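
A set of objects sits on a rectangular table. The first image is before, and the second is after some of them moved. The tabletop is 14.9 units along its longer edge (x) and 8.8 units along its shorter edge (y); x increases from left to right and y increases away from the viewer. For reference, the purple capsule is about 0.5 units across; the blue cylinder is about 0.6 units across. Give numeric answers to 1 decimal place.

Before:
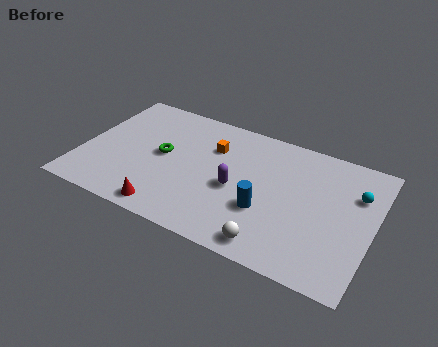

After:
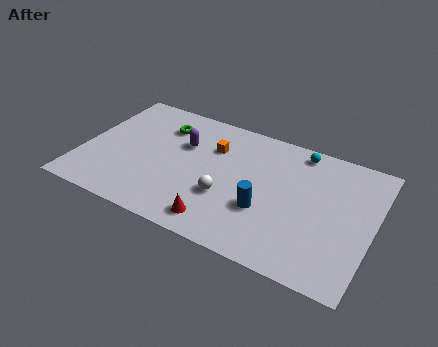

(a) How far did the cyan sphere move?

3.5

The cyan sphere moved from about (13.9, 6.1) to (10.8, 7.8), a distance of √(3.1² + 1.7²) ≈ 3.5.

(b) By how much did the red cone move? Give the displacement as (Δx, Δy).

(2.6, 0.3)

From the two frames, the red cone sits at roughly (4.9, 1.0) before and (7.5, 1.3) after.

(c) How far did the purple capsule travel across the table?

3.6

The purple capsule was near (8.0, 3.9) before and (5.0, 5.8) after, so it travelled √(3.0² + 1.9²) ≈ 3.6 units.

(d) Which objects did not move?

the blue cylinder and the orange cube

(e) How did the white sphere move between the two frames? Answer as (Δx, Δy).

(-2.6, 2.0)

From the two frames, the white sphere sits at roughly (10.2, 1.1) before and (7.6, 3.1) after.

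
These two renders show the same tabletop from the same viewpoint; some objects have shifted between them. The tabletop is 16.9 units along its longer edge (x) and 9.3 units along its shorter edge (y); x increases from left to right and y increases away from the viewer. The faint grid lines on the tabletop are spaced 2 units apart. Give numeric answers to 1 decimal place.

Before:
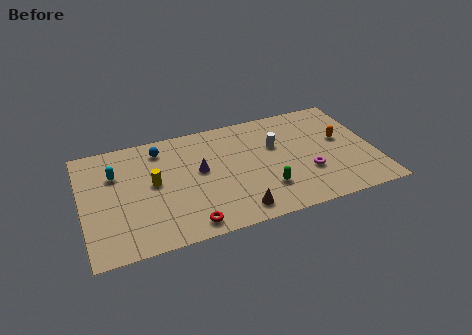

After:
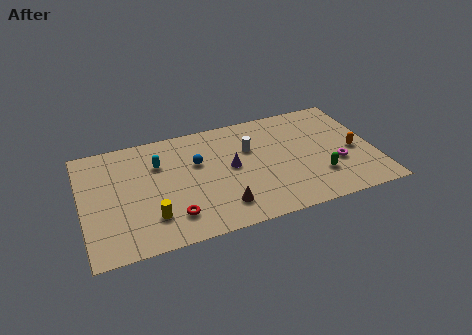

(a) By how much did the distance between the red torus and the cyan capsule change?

-2.0

Before: roughly 6.5 units apart; after: 4.5. That's 2.0 units closer together.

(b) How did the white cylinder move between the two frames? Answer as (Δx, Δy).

(-1.5, 0.2)

The white cylinder was at about (11.3, 5.9) and moved to about (9.8, 6.1).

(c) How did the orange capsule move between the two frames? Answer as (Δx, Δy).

(0.6, -1.2)

The orange capsule started near (15.1, 5.3) and ended near (15.7, 4.1).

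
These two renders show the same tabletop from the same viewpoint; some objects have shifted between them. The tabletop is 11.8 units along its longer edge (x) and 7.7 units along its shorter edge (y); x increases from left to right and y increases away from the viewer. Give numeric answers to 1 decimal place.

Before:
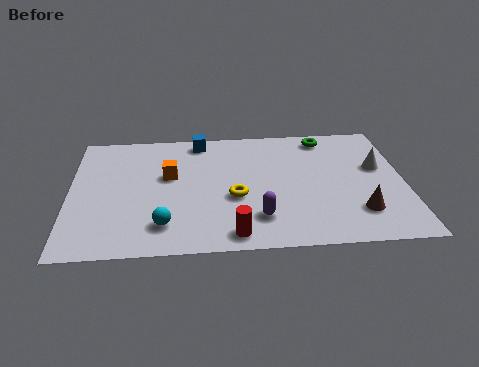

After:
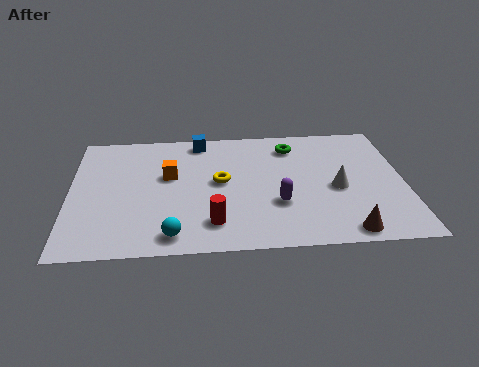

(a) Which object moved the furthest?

the white cone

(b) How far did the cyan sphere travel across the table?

0.7

The cyan sphere moved from about (3.3, 1.6) to (3.6, 1.0), a distance of √(0.3² + 0.6²) ≈ 0.7.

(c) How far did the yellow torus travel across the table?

1.1

The yellow torus was near (5.8, 3.1) before and (5.3, 4.1) after, so it travelled √(0.5² + 1.0²) ≈ 1.1 units.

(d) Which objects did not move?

the orange cube and the blue cube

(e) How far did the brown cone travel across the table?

1.2

The brown cone moved from about (10.1, 1.9) to (9.6, 0.8), a distance of √(0.5² + 1.1²) ≈ 1.2.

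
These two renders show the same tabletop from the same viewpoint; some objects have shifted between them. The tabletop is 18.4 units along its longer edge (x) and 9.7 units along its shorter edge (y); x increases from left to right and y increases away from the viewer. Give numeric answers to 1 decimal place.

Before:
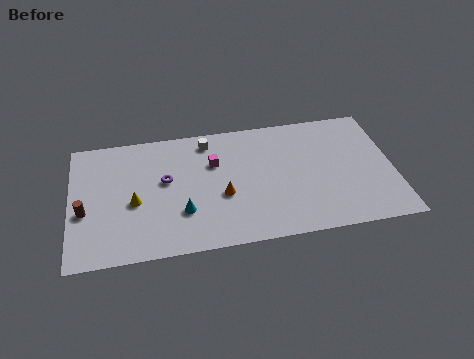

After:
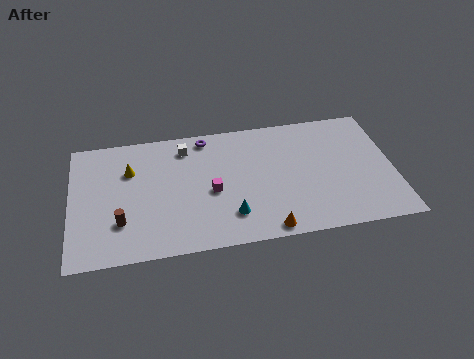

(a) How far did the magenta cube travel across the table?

2.2

From (8.2, 6.5) to (8.0, 4.3), the magenta cube covered √(0.2² + 2.2²) ≈ 2.2 units.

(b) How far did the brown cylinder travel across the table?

2.3

The brown cylinder was near (0.8, 3.9) before and (2.8, 2.8) after, so it travelled √(2.0² + 1.1²) ≈ 2.3 units.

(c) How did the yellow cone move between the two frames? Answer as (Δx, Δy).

(-0.2, 2.5)

The yellow cone started near (3.6, 4.2) and ended near (3.4, 6.7).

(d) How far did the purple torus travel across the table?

3.8

From (5.4, 5.6) to (7.8, 8.6), the purple torus covered √(2.4² + 3.0²) ≈ 3.8 units.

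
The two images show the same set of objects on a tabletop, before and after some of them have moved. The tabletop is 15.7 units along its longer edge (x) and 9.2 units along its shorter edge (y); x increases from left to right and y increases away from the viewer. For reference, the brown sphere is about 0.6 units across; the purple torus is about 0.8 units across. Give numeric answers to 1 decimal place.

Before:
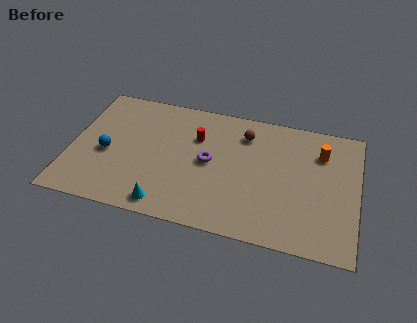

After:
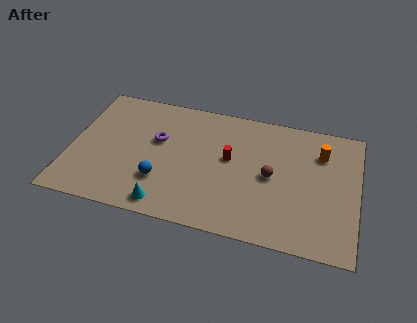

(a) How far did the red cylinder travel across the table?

2.2

From (6.8, 6.3) to (8.7, 5.2), the red cylinder covered √(1.9² + 1.1²) ≈ 2.2 units.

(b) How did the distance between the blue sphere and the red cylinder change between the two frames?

-0.9

The distance was about 5.3 in the first image and 4.4 in the second, so they moved 0.9 units closer together.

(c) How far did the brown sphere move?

3.1

The brown sphere was near (9.4, 7.2) before and (11.0, 4.5) after, so it travelled √(1.6² + 2.7²) ≈ 3.1 units.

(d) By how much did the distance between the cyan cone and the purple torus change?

+0.4

Before: roughly 4.2 units apart; after: 4.6. That's 0.4 units further apart.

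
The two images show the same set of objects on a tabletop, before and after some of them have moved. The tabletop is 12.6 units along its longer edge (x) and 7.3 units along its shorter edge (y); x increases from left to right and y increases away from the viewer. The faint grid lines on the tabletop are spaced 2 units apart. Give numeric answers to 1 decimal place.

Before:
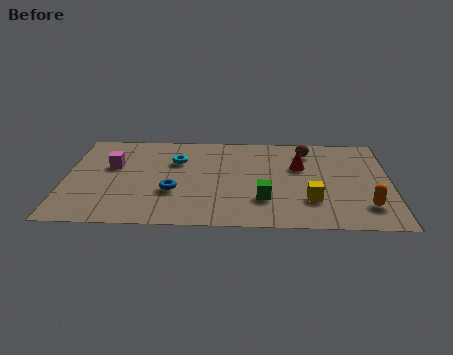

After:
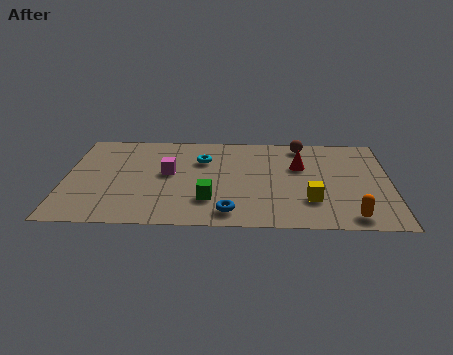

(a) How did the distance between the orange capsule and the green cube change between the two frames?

+1.6

Before: roughly 3.9 units apart; after: 5.5. That's 1.6 units further apart.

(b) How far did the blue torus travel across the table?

2.7

The blue torus moved from about (4.2, 2.6) to (6.4, 1.1), a distance of √(2.2² + 1.5²) ≈ 2.7.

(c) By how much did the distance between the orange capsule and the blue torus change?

-2.9

The distance was about 7.5 in the first image and 4.6 in the second, so they moved 2.9 units closer together.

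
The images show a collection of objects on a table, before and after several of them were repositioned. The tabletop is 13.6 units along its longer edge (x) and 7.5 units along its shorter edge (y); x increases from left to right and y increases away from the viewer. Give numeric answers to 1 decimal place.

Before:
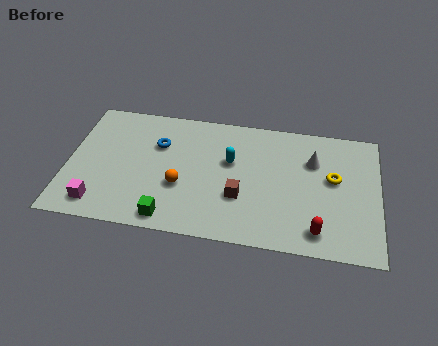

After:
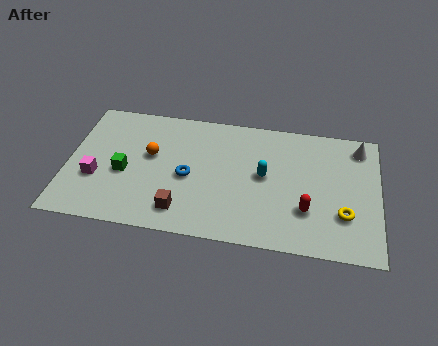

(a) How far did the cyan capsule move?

1.6

The cyan capsule moved from about (7.1, 4.6) to (8.6, 4.0), a distance of √(1.5² + 0.6²) ≈ 1.6.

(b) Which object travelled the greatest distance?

the green cube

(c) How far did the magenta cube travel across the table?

1.5

The magenta cube moved from about (1.5, 1.2) to (1.3, 2.7), a distance of √(0.2² + 1.5²) ≈ 1.5.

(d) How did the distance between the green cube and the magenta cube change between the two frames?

-1.8

They were about 3.1 units apart before and 1.3 after — 1.8 units closer together.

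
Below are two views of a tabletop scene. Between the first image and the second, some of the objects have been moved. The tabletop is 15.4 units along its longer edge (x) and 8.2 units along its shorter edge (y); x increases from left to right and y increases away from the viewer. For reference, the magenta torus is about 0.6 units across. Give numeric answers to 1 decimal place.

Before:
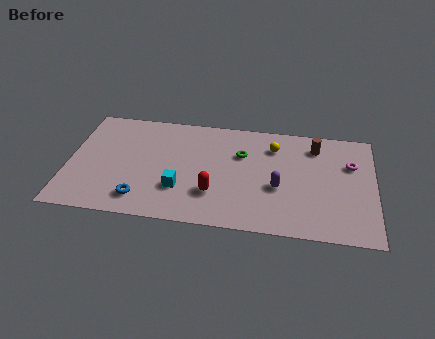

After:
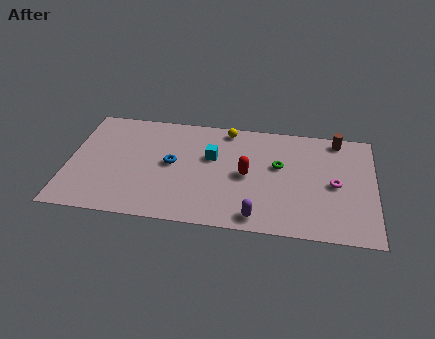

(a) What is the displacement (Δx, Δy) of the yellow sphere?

(-2.4, 1.0)

The yellow sphere was at about (10.3, 6.3) and moved to about (7.9, 7.3).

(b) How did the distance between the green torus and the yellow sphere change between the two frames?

+1.8

Before: roughly 1.8 units apart; after: 3.6. That's 1.8 units further apart.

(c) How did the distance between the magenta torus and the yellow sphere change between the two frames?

+2.5

They were about 4.0 units apart before and 6.5 after — 2.5 units further apart.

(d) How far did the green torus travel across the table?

2.0

From (8.7, 5.5) to (10.6, 4.9), the green torus covered √(1.9² + 0.6²) ≈ 2.0 units.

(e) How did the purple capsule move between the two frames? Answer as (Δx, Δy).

(-1.0, -2.3)

The purple capsule started near (10.6, 3.3) and ended near (9.6, 1.0).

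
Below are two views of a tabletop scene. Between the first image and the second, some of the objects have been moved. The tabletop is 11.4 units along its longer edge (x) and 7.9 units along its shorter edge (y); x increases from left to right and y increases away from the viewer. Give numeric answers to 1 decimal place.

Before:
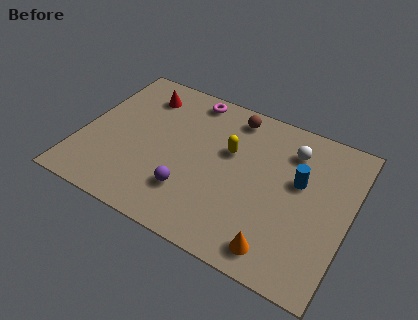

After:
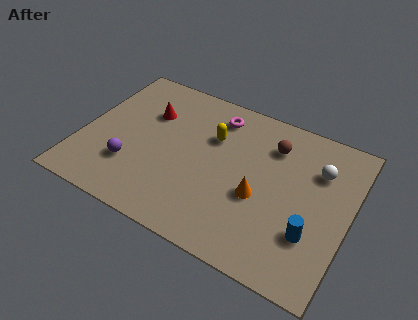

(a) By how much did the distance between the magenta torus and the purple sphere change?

+0.3

The distance was about 4.9 in the first image and 5.2 in the second, so they moved 0.3 units further apart.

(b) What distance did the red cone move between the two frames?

1.0

The red cone moved from about (2.2, 6.3) to (2.6, 5.4), a distance of √(0.4² + 0.9²) ≈ 1.0.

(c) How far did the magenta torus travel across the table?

1.3

The magenta torus was near (4.2, 7.0) before and (5.4, 6.5) after, so it travelled √(1.2² + 0.5²) ≈ 1.3 units.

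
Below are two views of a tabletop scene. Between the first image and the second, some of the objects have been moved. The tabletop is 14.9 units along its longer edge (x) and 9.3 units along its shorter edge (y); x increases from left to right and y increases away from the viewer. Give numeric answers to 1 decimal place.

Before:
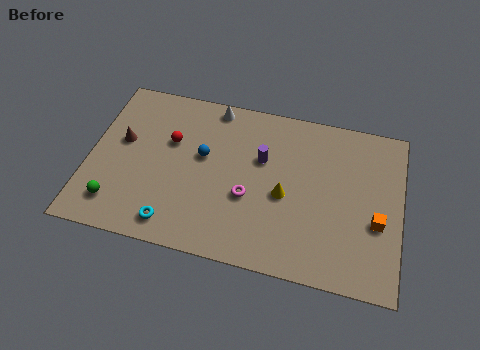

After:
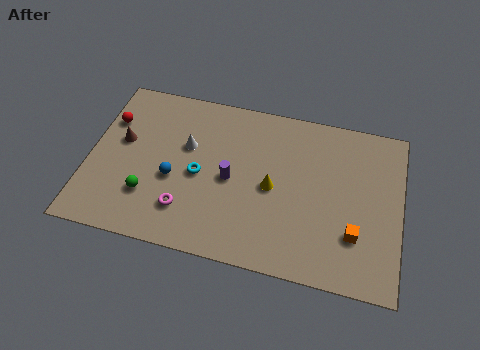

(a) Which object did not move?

the brown cone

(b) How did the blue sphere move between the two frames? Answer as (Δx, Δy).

(-1.3, -1.6)

The blue sphere was at about (5.4, 5.4) and moved to about (4.1, 3.8).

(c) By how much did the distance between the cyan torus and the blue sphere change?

-2.9

The distance was about 4.2 in the first image and 1.3 in the second, so they moved 2.9 units closer together.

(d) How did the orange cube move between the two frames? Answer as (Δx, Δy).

(-1.0, -0.9)

The orange cube was at about (13.8, 3.6) and moved to about (12.8, 2.7).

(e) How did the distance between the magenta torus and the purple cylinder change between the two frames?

+0.6

Before: roughly 2.4 units apart; after: 3.0. That's 0.6 units further apart.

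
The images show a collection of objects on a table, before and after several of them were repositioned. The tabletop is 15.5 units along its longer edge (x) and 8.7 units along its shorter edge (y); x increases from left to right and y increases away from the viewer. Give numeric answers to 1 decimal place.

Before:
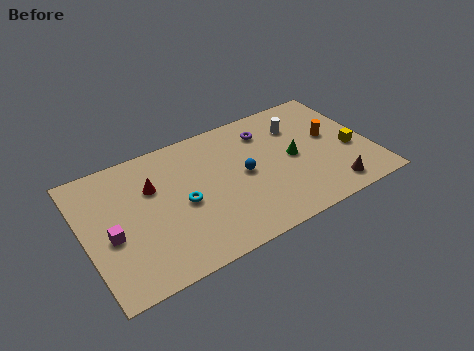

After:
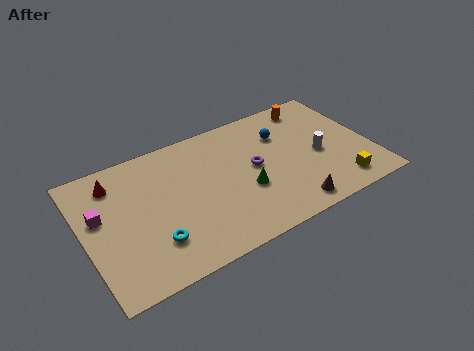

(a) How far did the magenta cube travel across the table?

1.6

The magenta cube moved from about (1.3, 3.7) to (0.9, 5.2), a distance of √(0.4² + 1.5²) ≈ 1.6.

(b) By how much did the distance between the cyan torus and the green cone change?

-0.9

The distance was about 6.1 in the first image and 5.2 in the second, so they moved 0.9 units closer together.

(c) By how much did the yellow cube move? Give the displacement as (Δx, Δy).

(-1.0, -2.1)

The yellow cube was at about (14.4, 3.5) and moved to about (13.4, 1.4).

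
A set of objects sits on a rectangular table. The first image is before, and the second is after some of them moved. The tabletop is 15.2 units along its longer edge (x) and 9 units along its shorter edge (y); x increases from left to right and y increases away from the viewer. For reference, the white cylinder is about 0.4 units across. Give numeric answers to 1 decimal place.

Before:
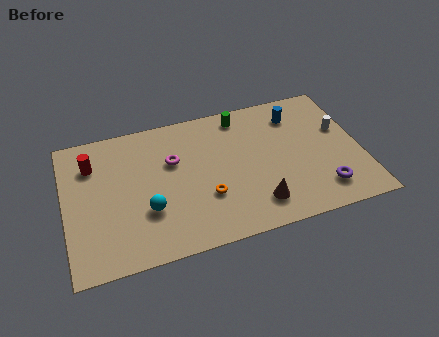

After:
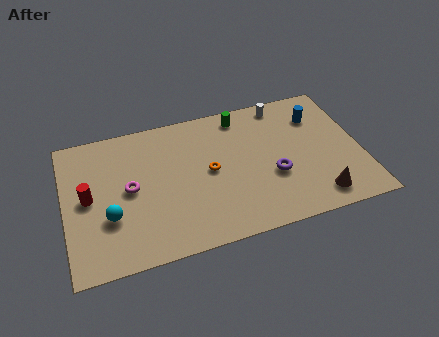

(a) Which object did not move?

the green cylinder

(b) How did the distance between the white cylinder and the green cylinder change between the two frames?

-3.3

Before: roughly 5.5 units apart; after: 2.2. That's 3.3 units closer together.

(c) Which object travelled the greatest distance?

the white cylinder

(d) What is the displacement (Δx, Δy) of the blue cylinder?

(1.1, -0.4)

The blue cylinder was at about (12.1, 7.1) and moved to about (13.2, 6.7).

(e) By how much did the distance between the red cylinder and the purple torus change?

-3.0

The distance was about 12.5 in the first image and 9.5 in the second, so they moved 3.0 units closer together.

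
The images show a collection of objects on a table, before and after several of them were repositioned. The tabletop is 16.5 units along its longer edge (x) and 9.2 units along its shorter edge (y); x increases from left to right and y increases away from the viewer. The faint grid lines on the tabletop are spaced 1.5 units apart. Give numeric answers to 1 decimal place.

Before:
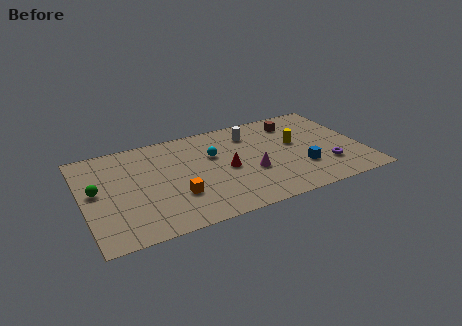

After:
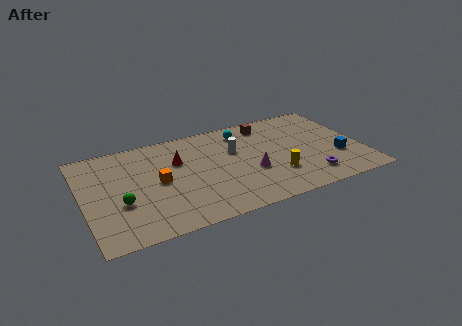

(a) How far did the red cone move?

3.2

From (8.4, 4.3) to (5.7, 6.1), the red cone covered √(2.7² + 1.8²) ≈ 3.2 units.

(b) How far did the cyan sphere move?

2.6

From (7.8, 5.9) to (9.8, 7.6), the cyan sphere covered √(2.0² + 1.7²) ≈ 2.6 units.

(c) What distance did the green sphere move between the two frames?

2.1

From (0.8, 5.0) to (2.1, 3.4), the green sphere covered √(1.3² + 1.6²) ≈ 2.1 units.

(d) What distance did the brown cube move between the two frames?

1.6

The brown cube was near (12.9, 7.4) before and (11.3, 7.8) after, so it travelled √(1.6² + 0.4²) ≈ 1.6 units.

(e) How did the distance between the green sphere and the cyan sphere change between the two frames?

+1.7

They were about 7.1 units apart before and 8.8 after — 1.7 units further apart.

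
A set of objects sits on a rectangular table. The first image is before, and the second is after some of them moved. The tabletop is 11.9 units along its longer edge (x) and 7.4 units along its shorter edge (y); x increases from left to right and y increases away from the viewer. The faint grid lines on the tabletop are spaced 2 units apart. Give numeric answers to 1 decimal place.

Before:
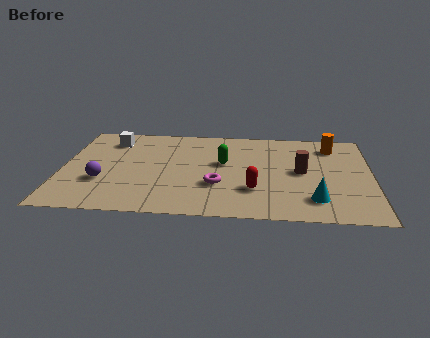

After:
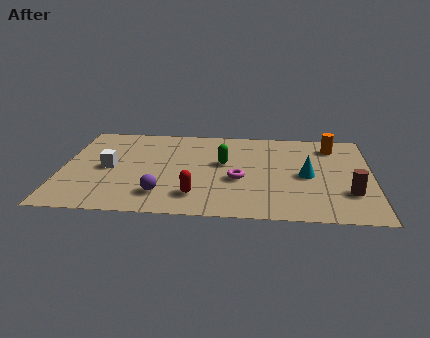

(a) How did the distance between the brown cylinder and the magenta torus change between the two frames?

+0.8

The distance was about 3.5 in the first image and 4.3 in the second, so they moved 0.8 units further apart.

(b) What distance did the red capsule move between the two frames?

2.3

The red capsule was near (7.4, 2.2) before and (5.2, 1.6) after, so it travelled √(2.2² + 0.6²) ≈ 2.3 units.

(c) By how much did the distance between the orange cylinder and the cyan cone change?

-1.8

Before: roughly 4.5 units apart; after: 2.7. That's 1.8 units closer together.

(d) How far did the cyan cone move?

1.9

The cyan cone moved from about (9.7, 1.6) to (9.4, 3.5), a distance of √(0.3² + 1.9²) ≈ 1.9.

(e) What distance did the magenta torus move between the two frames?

0.9

The magenta torus moved from about (6.0, 2.5) to (6.8, 3.0), a distance of √(0.8² + 0.5²) ≈ 0.9.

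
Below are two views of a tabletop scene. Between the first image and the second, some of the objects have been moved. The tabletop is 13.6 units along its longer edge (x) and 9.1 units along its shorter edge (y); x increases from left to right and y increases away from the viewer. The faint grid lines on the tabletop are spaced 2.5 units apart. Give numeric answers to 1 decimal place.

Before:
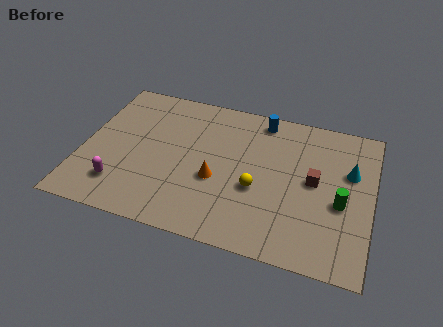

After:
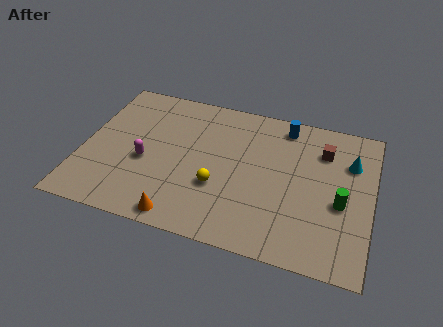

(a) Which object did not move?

the green cylinder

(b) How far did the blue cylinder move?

1.1

The blue cylinder moved from about (8.2, 8.0) to (9.3, 7.9), a distance of √(1.1² + 0.1²) ≈ 1.1.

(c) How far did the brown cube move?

2.0

The brown cube was near (10.9, 4.8) before and (11.2, 6.8) after, so it travelled √(0.3² + 2.0²) ≈ 2.0 units.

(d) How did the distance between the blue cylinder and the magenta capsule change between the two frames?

-1.1

Before: roughly 8.6 units apart; after: 7.5. That's 1.1 units closer together.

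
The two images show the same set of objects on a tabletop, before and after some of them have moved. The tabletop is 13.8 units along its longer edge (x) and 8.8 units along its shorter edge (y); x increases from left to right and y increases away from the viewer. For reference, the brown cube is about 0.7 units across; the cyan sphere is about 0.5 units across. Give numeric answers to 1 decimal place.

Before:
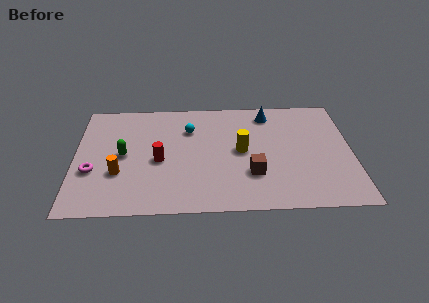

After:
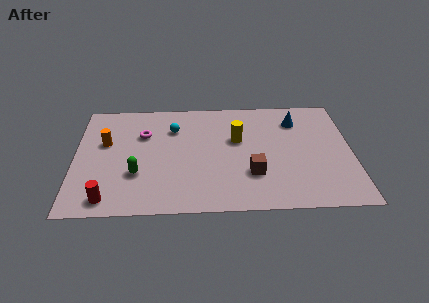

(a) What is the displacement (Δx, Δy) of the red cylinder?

(-2.5, -2.8)

The red cylinder started near (4.2, 3.9) and ended near (1.7, 1.1).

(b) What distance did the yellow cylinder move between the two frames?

0.9

From (8.3, 4.5) to (8.1, 5.4), the yellow cylinder covered √(0.2² + 0.9²) ≈ 0.9 units.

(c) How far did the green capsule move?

1.7

The green capsule was near (2.4, 4.4) before and (3.1, 2.9) after, so it travelled √(0.7² + 1.5²) ≈ 1.7 units.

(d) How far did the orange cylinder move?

2.5

The orange cylinder was near (2.2, 3.0) before and (1.5, 5.4) after, so it travelled √(0.7² + 2.4²) ≈ 2.5 units.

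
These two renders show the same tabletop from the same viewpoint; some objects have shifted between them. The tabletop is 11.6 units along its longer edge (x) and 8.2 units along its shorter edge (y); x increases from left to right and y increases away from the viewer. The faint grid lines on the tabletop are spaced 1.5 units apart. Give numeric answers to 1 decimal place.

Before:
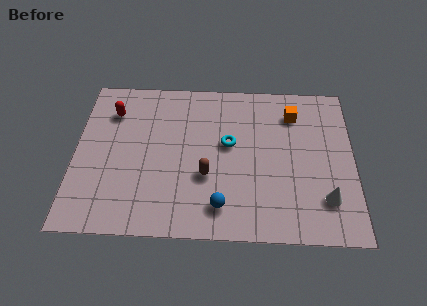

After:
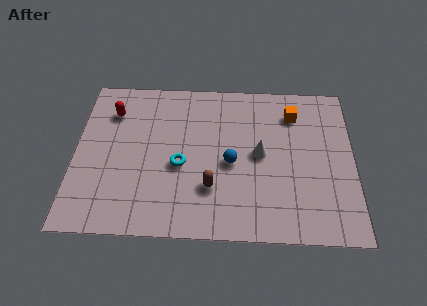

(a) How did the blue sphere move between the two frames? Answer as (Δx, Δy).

(0.4, 2.2)

The blue sphere was at about (6.1, 1.5) and moved to about (6.5, 3.7).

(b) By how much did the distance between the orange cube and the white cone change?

-2.0

The distance was about 4.6 in the first image and 2.6 in the second, so they moved 2.0 units closer together.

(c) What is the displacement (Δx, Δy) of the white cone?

(-2.7, 2.2)

From the two frames, the white cone sits at roughly (10.4, 2.0) before and (7.7, 4.2) after.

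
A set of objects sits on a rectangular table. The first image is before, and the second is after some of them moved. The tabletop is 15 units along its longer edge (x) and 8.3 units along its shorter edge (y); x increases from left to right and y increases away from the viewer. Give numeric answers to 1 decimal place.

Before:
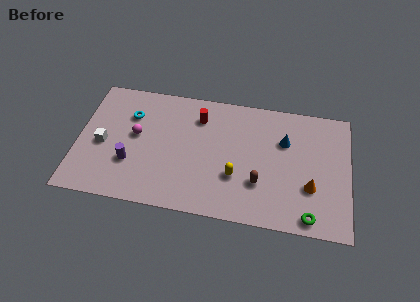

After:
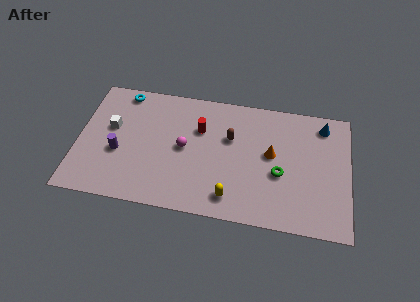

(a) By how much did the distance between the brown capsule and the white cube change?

-2.2

Before: roughly 8.8 units apart; after: 6.6. That's 2.2 units closer together.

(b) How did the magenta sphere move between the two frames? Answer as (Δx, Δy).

(2.7, -0.4)

The magenta sphere was at about (3.2, 4.6) and moved to about (5.9, 4.2).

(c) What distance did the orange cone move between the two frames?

2.8

The orange cone moved from about (12.9, 2.8) to (10.7, 4.6), a distance of √(2.2² + 1.8²) ≈ 2.8.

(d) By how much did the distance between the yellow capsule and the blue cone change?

+3.6

The distance was about 3.8 in the first image and 7.4 in the second, so they moved 3.6 units further apart.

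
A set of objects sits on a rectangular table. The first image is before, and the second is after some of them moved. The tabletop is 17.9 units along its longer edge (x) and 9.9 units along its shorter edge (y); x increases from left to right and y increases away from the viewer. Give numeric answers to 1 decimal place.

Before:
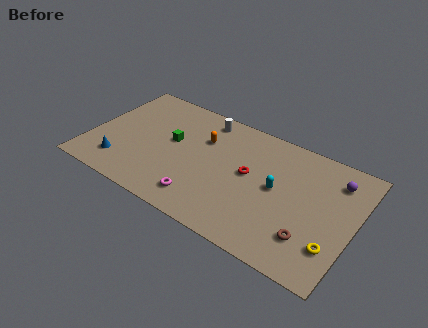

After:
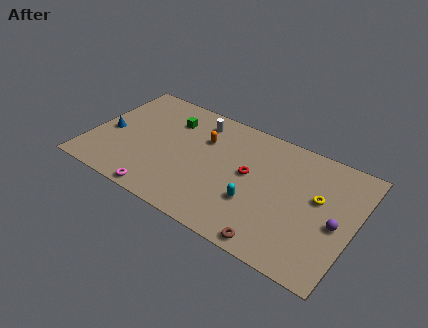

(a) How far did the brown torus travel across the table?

2.6

From (15.3, 2.5) to (13.2, 0.9), the brown torus covered √(2.1² + 1.6²) ≈ 2.6 units.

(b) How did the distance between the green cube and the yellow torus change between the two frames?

-1.3

They were about 11.8 units apart before and 10.5 after — 1.3 units closer together.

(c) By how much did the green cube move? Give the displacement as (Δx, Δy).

(-0.4, 1.8)

The green cube started near (5.4, 5.6) and ended near (5.0, 7.4).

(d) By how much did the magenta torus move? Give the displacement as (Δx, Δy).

(-2.6, -1.0)

From the two frames, the magenta torus sits at roughly (8.1, 1.8) before and (5.5, 0.8) after.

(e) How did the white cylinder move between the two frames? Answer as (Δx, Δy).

(-0.4, -0.4)

From the two frames, the white cylinder sits at roughly (7.2, 8.6) before and (6.8, 8.2) after.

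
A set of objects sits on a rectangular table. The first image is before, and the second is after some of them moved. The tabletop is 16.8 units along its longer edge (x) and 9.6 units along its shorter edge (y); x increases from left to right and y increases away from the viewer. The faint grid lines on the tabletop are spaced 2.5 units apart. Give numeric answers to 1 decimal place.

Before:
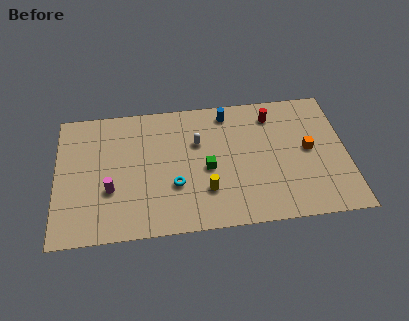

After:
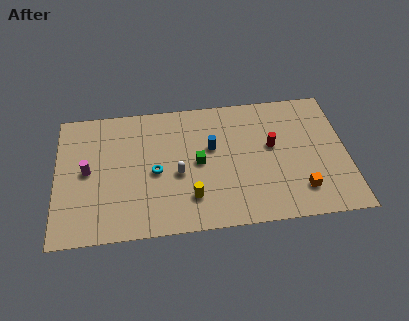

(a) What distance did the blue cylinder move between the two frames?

2.7

The blue cylinder moved from about (10.0, 8.3) to (9.0, 5.8), a distance of √(1.0² + 2.5²) ≈ 2.7.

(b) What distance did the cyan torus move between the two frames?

1.6

From (6.8, 3.3) to (5.7, 4.4), the cyan torus covered √(1.1² + 1.1²) ≈ 1.6 units.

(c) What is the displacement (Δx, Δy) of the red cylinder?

(-0.1, -2.3)

The red cylinder started near (12.6, 7.8) and ended near (12.5, 5.5).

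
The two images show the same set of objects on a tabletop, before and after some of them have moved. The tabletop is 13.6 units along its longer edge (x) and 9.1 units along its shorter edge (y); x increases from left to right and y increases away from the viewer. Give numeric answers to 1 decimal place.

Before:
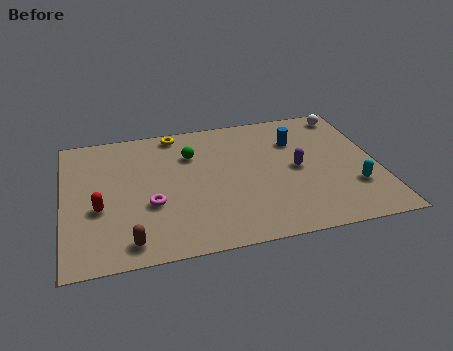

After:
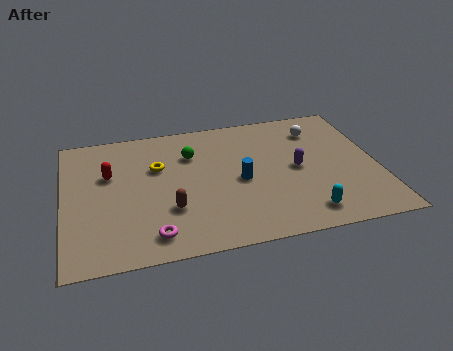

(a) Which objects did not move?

the purple capsule and the green sphere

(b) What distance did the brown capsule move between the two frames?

2.5

The brown capsule moved from about (2.7, 1.2) to (4.5, 2.9), a distance of √(1.8² + 1.7²) ≈ 2.5.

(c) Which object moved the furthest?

the blue cylinder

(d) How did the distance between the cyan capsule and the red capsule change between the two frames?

-1.6

Before: roughly 10.9 units apart; after: 9.3. That's 1.6 units closer together.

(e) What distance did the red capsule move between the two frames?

2.3

The red capsule moved from about (1.5, 3.6) to (2.0, 5.8), a distance of √(0.5² + 2.2²) ≈ 2.3.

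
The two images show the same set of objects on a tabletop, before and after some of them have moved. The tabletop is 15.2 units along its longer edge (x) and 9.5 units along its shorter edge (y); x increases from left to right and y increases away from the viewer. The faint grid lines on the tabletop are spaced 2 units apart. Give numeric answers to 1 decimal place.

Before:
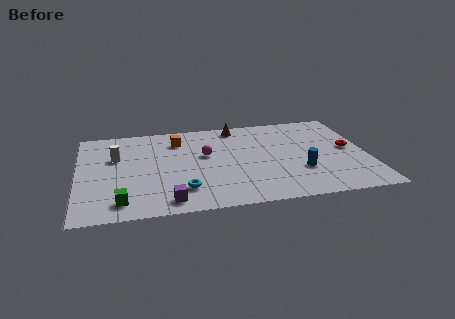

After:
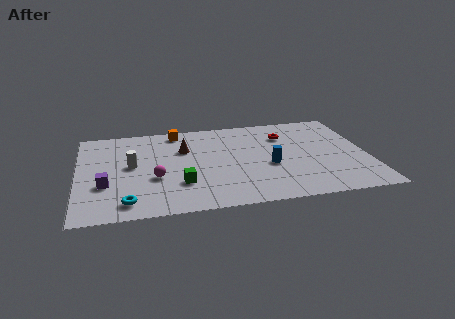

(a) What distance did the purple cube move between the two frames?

3.8

The purple cube moved from about (4.6, 1.2) to (1.4, 3.3), a distance of √(3.2² + 2.1²) ≈ 3.8.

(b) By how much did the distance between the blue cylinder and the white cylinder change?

-2.8

The distance was about 10.1 in the first image and 7.3 in the second, so they moved 2.8 units closer together.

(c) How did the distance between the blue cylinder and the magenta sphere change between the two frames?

+0.5

Before: roughly 5.5 units apart; after: 6.0. That's 0.5 units further apart.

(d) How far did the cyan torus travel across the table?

3.0

The cyan torus was near (5.4, 2.2) before and (2.5, 1.4) after, so it travelled √(2.9² + 0.8²) ≈ 3.0 units.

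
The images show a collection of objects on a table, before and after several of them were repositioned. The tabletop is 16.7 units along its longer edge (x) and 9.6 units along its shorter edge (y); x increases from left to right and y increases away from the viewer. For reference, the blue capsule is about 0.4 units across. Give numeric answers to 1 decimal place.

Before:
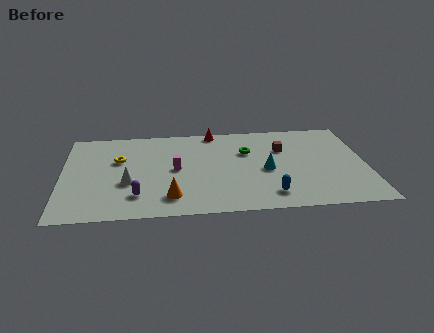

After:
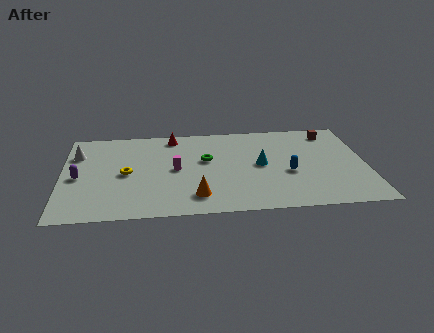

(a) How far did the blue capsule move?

2.5

The blue capsule was near (11.3, 1.7) before and (12.4, 3.9) after, so it travelled √(1.1² + 2.2²) ≈ 2.5 units.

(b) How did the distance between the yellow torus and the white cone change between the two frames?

+1.0

The distance was about 2.5 in the first image and 3.5 in the second, so they moved 1.0 units further apart.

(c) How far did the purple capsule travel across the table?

3.9

From (4.1, 2.2) to (0.9, 4.4), the purple capsule covered √(3.2² + 2.2²) ≈ 3.9 units.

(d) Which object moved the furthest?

the white cone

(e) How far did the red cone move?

2.3

The red cone moved from about (8.4, 8.8) to (6.1, 8.4), a distance of √(2.3² + 0.4²) ≈ 2.3.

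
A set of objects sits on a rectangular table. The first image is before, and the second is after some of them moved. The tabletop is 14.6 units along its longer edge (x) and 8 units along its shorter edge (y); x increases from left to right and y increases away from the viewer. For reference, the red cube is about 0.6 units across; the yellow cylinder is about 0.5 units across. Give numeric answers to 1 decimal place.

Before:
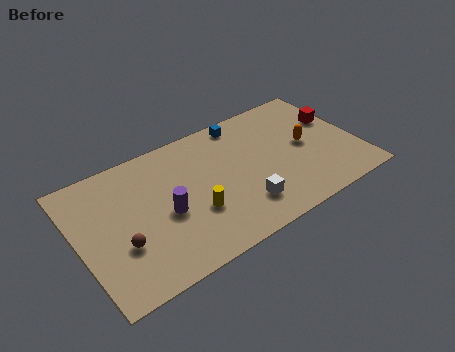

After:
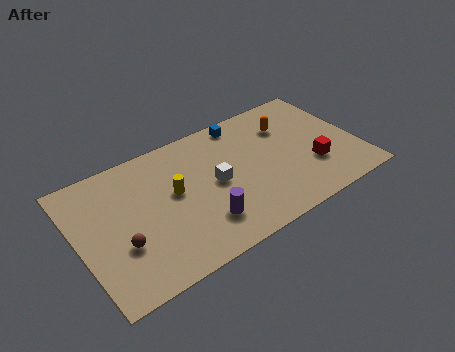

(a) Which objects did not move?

the blue cube and the brown sphere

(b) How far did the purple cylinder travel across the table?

2.3

The purple cylinder was near (4.4, 3.5) before and (6.1, 2.0) after, so it travelled √(1.7² + 1.5²) ≈ 2.3 units.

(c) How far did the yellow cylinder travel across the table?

1.9

The yellow cylinder moved from about (5.8, 2.8) to (5.0, 4.5), a distance of √(0.8² + 1.7²) ≈ 1.9.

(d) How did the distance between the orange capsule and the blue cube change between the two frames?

-1.6

They were about 4.2 units apart before and 2.6 after — 1.6 units closer together.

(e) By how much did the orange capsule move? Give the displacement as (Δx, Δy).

(-0.7, 1.7)

From the two frames, the orange capsule sits at roughly (12.0, 4.1) before and (11.3, 5.8) after.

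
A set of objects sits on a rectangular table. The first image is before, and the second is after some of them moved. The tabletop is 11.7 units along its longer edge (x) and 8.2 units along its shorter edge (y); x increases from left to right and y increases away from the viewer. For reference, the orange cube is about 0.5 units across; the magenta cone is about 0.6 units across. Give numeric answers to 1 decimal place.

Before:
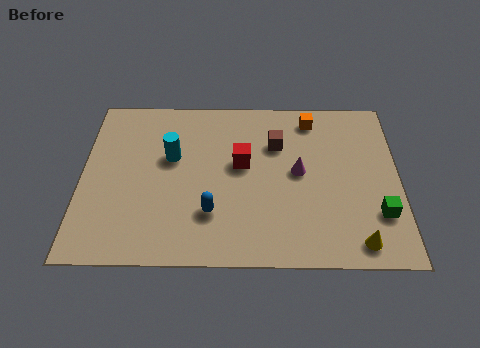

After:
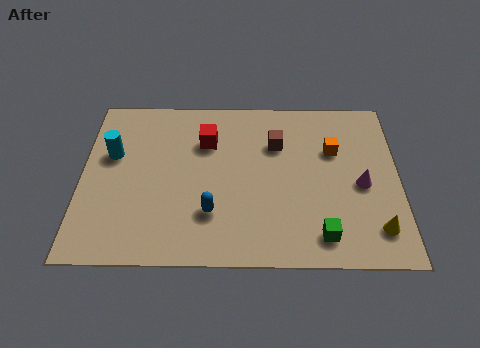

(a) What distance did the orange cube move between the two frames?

1.8

The orange cube was near (8.5, 7.0) before and (9.3, 5.4) after, so it travelled √(0.8² + 1.6²) ≈ 1.8 units.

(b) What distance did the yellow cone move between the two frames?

0.9

From (10.1, 1.0) to (10.8, 1.6), the yellow cone covered √(0.7² + 0.6²) ≈ 0.9 units.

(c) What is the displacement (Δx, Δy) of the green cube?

(-2.1, -1.0)

The green cube started near (10.9, 2.3) and ended near (8.8, 1.3).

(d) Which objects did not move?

the blue capsule and the brown cube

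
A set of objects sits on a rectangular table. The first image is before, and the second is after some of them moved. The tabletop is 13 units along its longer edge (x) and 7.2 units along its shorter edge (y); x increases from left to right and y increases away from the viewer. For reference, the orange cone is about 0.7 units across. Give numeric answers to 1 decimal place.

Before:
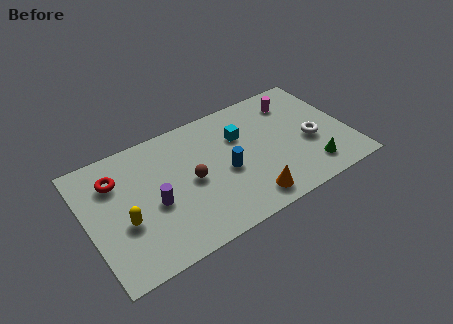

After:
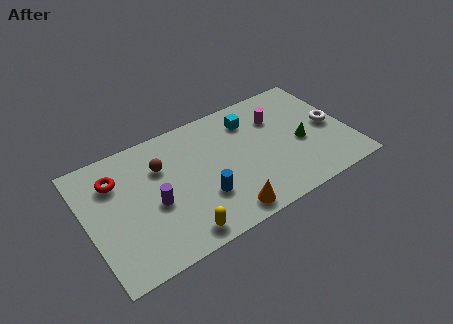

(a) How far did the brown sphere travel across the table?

2.0

From (5.1, 3.5) to (3.8, 5.0), the brown sphere covered √(1.3² + 1.5²) ≈ 2.0 units.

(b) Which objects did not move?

the purple cylinder and the red torus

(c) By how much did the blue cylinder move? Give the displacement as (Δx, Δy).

(-1.3, -0.9)

The blue cylinder started near (6.8, 3.2) and ended near (5.5, 2.3).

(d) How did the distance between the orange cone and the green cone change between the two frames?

+1.5

The distance was about 3.2 in the first image and 4.7 in the second, so they moved 1.5 units further apart.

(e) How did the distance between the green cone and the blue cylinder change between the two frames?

+0.8

Before: roughly 4.4 units apart; after: 5.2. That's 0.8 units further apart.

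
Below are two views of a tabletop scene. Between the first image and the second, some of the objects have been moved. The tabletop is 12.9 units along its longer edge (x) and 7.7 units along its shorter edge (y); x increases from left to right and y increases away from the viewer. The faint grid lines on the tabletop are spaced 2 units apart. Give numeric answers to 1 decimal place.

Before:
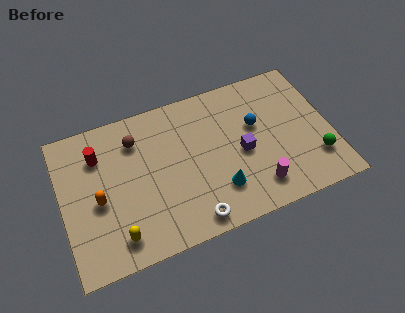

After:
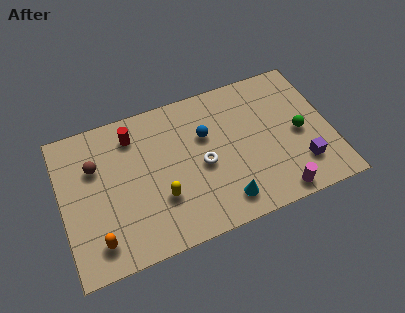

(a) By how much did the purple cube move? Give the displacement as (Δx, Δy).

(2.7, -1.6)

The purple cube was at about (8.6, 3.5) and moved to about (11.3, 1.9).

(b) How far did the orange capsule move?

2.0

The orange capsule moved from about (1.7, 3.4) to (1.5, 1.4), a distance of √(0.2² + 2.0²) ≈ 2.0.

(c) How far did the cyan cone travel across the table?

0.7

The cyan cone moved from about (7.3, 2.0) to (7.5, 1.3), a distance of √(0.2² + 0.7²) ≈ 0.7.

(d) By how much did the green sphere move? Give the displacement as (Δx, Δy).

(-0.6, 1.6)

From the two frames, the green sphere sits at roughly (12.0, 2.0) before and (11.4, 3.6) after.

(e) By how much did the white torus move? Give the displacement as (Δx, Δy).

(0.8, 2.6)

From the two frames, the white torus sits at roughly (5.9, 0.9) before and (6.7, 3.5) after.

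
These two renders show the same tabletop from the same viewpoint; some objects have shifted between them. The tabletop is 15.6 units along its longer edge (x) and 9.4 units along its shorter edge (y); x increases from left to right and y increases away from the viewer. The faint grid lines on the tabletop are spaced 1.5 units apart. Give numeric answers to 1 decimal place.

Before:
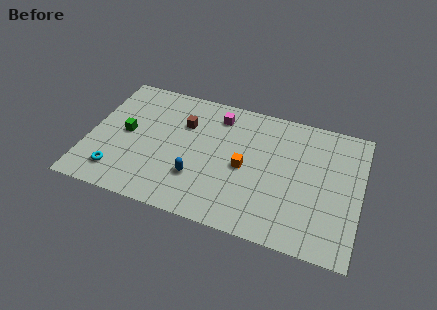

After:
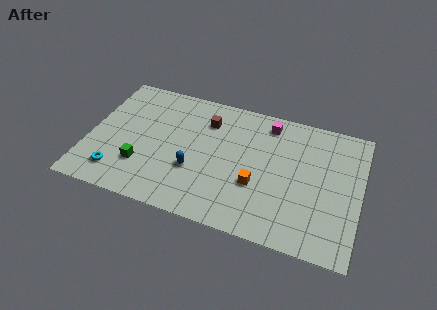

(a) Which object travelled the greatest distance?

the magenta cube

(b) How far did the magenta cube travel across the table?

2.9

The magenta cube moved from about (7.2, 7.7) to (10.1, 8.0), a distance of √(2.9² + 0.3²) ≈ 2.9.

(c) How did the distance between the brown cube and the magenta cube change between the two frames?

+1.4

The distance was about 2.2 in the first image and 3.6 in the second, so they moved 1.4 units further apart.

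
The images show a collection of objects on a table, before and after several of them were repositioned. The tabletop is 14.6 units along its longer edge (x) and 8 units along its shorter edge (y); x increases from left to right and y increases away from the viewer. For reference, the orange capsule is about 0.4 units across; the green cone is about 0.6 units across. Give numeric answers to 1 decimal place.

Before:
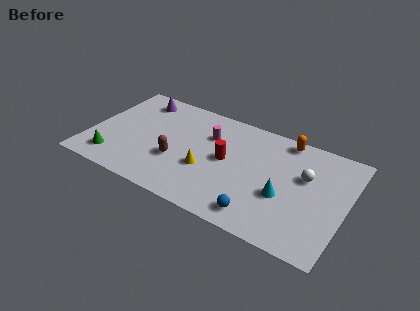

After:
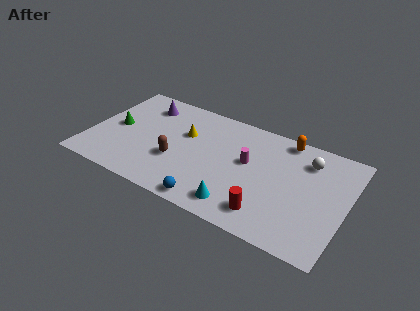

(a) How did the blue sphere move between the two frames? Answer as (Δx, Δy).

(-2.7, -0.4)

The blue sphere started near (10.1, 1.2) and ended near (7.4, 0.8).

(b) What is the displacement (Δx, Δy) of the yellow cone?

(-1.5, 2.1)

The yellow cone was at about (6.8, 3.0) and moved to about (5.3, 5.1).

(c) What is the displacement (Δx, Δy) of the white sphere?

(0.0, 1.2)

From the two frames, the white sphere sits at roughly (12.2, 5.0) before and (12.2, 6.2) after.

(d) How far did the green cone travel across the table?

2.5

The green cone was near (1.6, 1.5) before and (1.4, 4.0) after, so it travelled √(0.2² + 2.5²) ≈ 2.5 units.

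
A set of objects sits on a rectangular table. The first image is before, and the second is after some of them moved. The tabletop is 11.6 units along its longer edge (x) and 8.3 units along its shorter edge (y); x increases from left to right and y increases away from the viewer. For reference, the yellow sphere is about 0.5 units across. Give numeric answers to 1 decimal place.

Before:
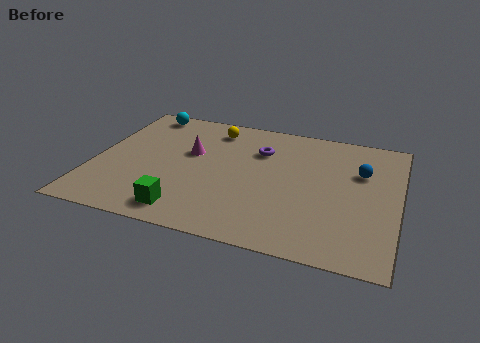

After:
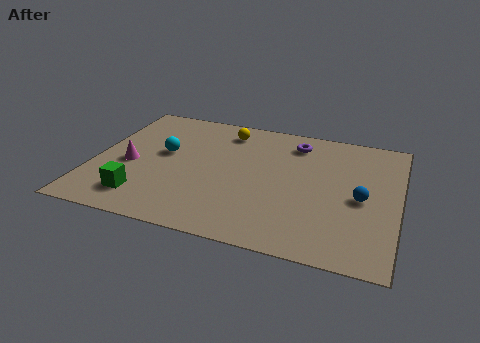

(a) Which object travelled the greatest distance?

the cyan sphere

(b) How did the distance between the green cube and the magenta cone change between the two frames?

-1.7

The distance was about 3.8 in the first image and 2.1 in the second, so they moved 1.7 units closer together.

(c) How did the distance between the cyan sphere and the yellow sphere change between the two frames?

+0.3

Before: roughly 2.8 units apart; after: 3.1. That's 0.3 units further apart.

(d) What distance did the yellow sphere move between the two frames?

0.5

The yellow sphere moved from about (4.3, 6.9) to (4.8, 6.9), a distance of √(0.5² + 0.0²) ≈ 0.5.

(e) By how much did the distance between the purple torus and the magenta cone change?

+4.1

The distance was about 2.8 in the first image and 6.9 in the second, so they moved 4.1 units further apart.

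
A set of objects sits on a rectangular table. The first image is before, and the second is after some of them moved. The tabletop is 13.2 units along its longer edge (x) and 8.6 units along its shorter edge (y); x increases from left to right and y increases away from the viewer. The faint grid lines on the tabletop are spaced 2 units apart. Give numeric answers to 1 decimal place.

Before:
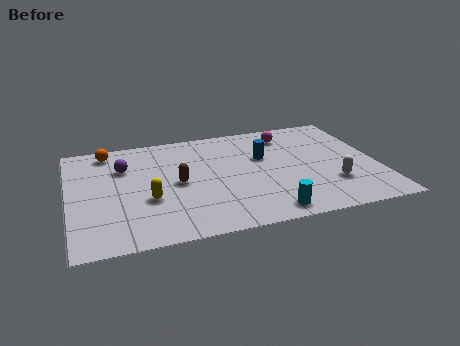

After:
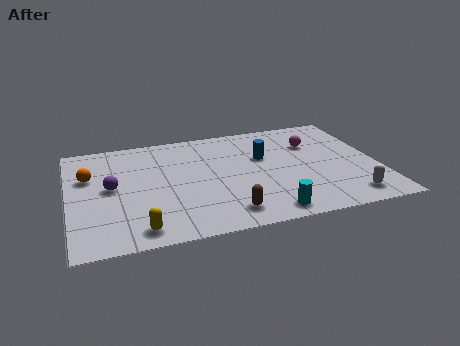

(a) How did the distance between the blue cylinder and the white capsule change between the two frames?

+1.3

The distance was about 4.0 in the first image and 5.3 in the second, so they moved 1.3 units further apart.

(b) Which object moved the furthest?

the brown capsule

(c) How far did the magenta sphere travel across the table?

1.4

The magenta sphere moved from about (9.6, 7.0) to (10.6, 6.0), a distance of √(1.0² + 1.0²) ≈ 1.4.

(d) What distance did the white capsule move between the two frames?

1.3

The white capsule was near (11.1, 2.5) before and (11.7, 1.3) after, so it travelled √(0.6² + 1.2²) ≈ 1.3 units.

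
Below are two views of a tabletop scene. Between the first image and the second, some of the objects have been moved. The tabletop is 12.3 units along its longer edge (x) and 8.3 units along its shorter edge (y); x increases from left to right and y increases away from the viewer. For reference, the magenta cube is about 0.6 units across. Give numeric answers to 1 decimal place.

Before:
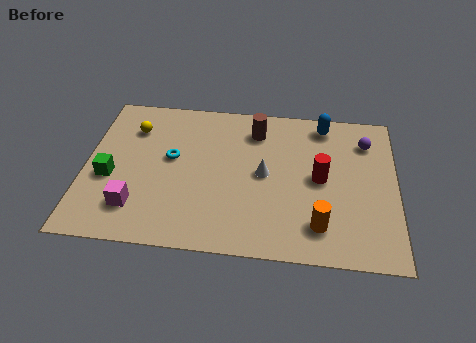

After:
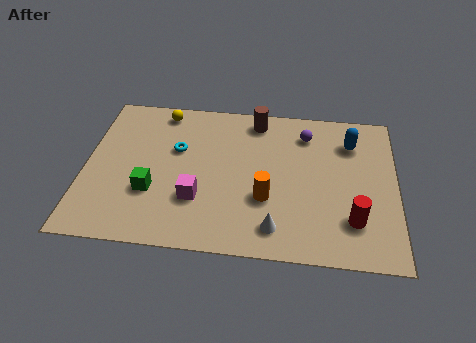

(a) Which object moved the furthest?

the white cone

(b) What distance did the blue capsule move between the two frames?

1.4

The blue capsule moved from about (9.4, 7.2) to (10.5, 6.3), a distance of √(1.1² + 0.9²) ≈ 1.4.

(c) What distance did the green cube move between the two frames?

1.8

The green cube was near (1.0, 3.4) before and (2.7, 2.8) after, so it travelled √(1.7² + 0.6²) ≈ 1.8 units.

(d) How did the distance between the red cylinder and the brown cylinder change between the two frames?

+2.9

They were about 3.5 units apart before and 6.4 after — 2.9 units further apart.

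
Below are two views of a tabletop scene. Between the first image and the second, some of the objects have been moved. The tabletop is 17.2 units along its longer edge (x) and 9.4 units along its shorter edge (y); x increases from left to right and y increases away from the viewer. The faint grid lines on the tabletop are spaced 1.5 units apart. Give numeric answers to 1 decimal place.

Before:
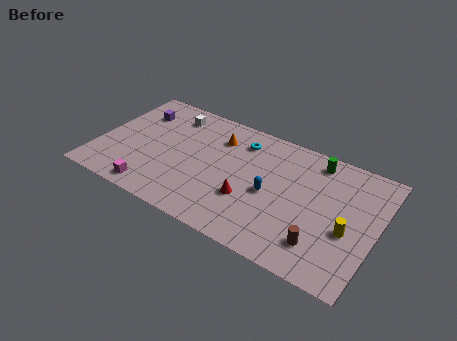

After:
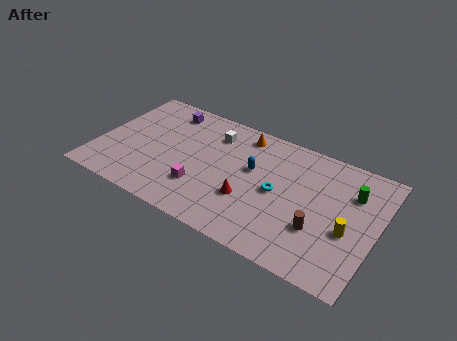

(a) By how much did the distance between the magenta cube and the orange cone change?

-1.1

The distance was about 6.8 in the first image and 5.7 in the second, so they moved 1.1 units closer together.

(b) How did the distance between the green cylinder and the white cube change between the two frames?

-0.4

Before: roughly 9.1 units apart; after: 8.7. That's 0.4 units closer together.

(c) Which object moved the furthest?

the cyan torus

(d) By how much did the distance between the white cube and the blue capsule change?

-4.4

The distance was about 7.6 in the first image and 3.2 in the second, so they moved 4.4 units closer together.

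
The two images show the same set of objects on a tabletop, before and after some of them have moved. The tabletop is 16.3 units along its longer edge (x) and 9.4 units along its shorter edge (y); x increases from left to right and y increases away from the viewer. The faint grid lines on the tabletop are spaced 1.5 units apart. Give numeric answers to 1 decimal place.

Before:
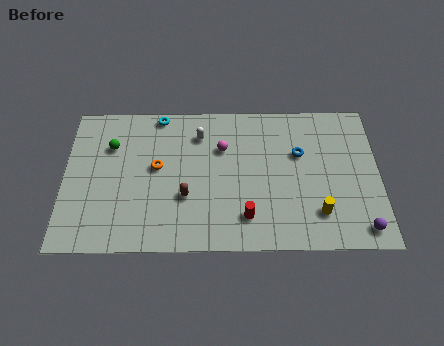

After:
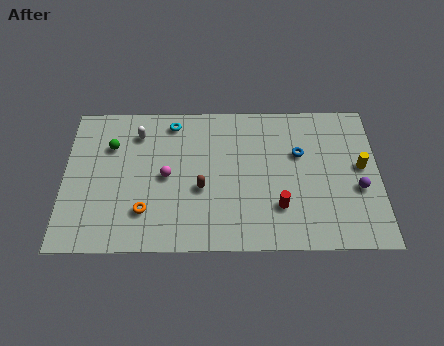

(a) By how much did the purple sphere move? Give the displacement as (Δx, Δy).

(-0.1, 2.5)

The purple sphere started near (15.3, 1.2) and ended near (15.2, 3.7).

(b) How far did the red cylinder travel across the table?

1.8

The red cylinder moved from about (9.4, 2.0) to (11.1, 2.6), a distance of √(1.7² + 0.6²) ≈ 1.8.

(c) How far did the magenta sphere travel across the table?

3.4

The magenta sphere moved from about (8.2, 6.4) to (5.3, 4.6), a distance of √(2.9² + 1.8²) ≈ 3.4.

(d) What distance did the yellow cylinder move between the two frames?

3.7

From (13.1, 2.2) to (15.4, 5.1), the yellow cylinder covered √(2.3² + 2.9²) ≈ 3.7 units.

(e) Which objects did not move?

the blue torus and the green sphere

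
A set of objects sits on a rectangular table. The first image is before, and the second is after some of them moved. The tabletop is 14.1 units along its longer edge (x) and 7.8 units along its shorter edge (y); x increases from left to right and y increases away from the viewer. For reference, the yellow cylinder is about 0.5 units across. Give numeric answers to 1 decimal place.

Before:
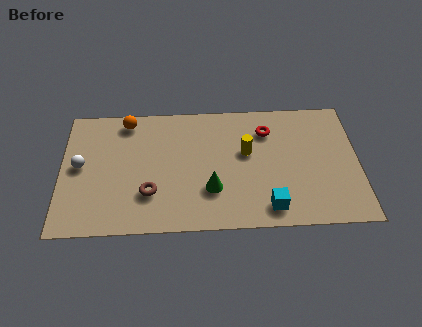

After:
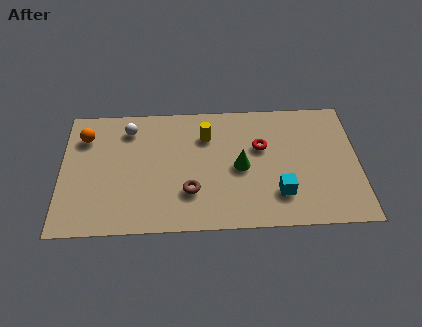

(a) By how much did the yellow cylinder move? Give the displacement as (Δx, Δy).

(-1.9, 1.1)

The yellow cylinder was at about (8.8, 4.6) and moved to about (6.9, 5.7).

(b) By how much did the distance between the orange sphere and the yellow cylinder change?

-0.3

Before: roughly 6.1 units apart; after: 5.8. That's 0.3 units closer together.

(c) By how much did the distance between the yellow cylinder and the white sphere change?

-4.2

Before: roughly 7.9 units apart; after: 3.7. That's 4.2 units closer together.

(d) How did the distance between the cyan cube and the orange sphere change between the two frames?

+1.3

The distance was about 8.7 in the first image and 10.0 in the second, so they moved 1.3 units further apart.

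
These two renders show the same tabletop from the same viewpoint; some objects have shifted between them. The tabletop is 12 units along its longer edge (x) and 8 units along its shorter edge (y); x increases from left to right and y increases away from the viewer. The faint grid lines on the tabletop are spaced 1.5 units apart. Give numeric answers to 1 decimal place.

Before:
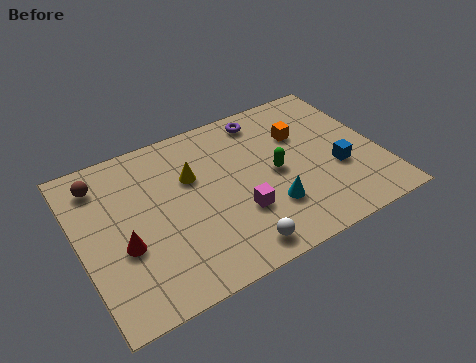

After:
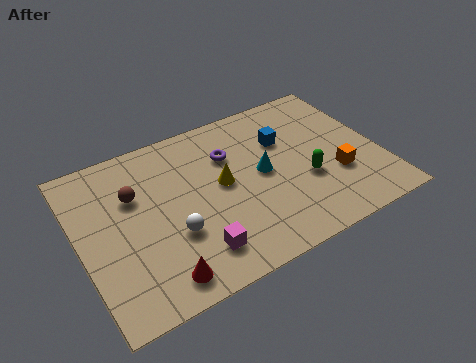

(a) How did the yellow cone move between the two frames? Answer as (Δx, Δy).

(1.1, -0.9)

From the two frames, the yellow cone sits at roughly (4.6, 5.2) before and (5.7, 4.3) after.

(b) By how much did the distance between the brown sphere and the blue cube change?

-3.6

The distance was about 9.7 in the first image and 6.1 in the second, so they moved 3.6 units closer together.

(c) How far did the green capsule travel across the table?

1.4

The green capsule moved from about (7.8, 3.9) to (8.9, 3.0), a distance of √(1.1² + 0.9²) ≈ 1.4.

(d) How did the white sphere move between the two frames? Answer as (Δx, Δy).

(-2.2, 1.8)

The white sphere was at about (5.7, 1.0) and moved to about (3.5, 2.8).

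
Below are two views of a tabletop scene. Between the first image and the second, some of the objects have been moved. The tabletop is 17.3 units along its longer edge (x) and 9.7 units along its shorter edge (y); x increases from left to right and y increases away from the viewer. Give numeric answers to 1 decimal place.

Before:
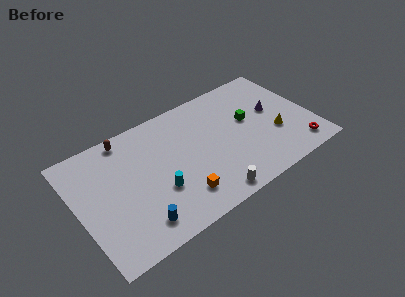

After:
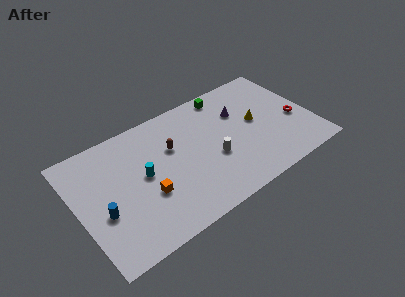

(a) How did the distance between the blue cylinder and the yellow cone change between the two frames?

+0.9

Before: roughly 10.9 units apart; after: 11.8. That's 0.9 units further apart.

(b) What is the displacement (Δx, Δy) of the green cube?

(-1.2, 3.0)

The green cube started near (12.8, 5.6) and ended near (11.6, 8.6).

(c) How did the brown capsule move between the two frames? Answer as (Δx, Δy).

(3.0, -2.5)

The brown capsule started near (4.1, 8.7) and ended near (7.1, 6.2).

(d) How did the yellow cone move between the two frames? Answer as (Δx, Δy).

(-1.2, 1.7)

The yellow cone was at about (14.5, 3.5) and moved to about (13.3, 5.2).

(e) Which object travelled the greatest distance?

the brown capsule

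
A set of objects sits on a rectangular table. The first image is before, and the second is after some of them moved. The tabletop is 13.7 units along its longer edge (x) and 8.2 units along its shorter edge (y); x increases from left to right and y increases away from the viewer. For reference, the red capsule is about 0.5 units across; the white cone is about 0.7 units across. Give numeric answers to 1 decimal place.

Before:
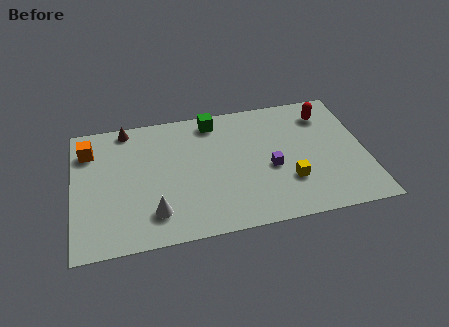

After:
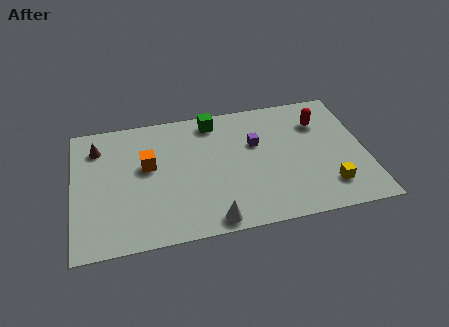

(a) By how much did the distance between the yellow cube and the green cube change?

+1.7

Before: roughly 5.7 units apart; after: 7.4. That's 1.7 units further apart.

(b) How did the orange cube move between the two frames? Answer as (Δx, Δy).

(2.7, -1.5)

The orange cube was at about (0.8, 6.3) and moved to about (3.5, 4.8).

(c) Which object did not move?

the green cube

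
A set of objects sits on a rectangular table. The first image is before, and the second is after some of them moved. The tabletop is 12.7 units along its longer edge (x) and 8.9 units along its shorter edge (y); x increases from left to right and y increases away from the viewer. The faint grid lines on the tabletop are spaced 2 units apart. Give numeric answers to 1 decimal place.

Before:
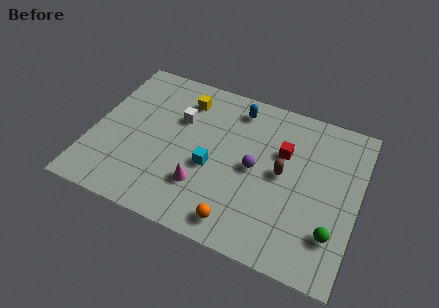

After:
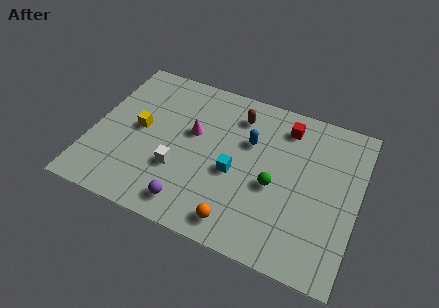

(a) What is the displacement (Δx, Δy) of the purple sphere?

(-2.7, -3.1)

The purple sphere started near (7.8, 4.4) and ended near (5.1, 1.3).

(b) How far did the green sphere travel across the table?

3.3

From (11.7, 2.3) to (8.8, 3.8), the green sphere covered √(2.9² + 1.5²) ≈ 3.3 units.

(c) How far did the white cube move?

2.9

The white cube moved from about (4.0, 5.9) to (4.3, 3.0), a distance of √(0.3² + 2.9²) ≈ 2.9.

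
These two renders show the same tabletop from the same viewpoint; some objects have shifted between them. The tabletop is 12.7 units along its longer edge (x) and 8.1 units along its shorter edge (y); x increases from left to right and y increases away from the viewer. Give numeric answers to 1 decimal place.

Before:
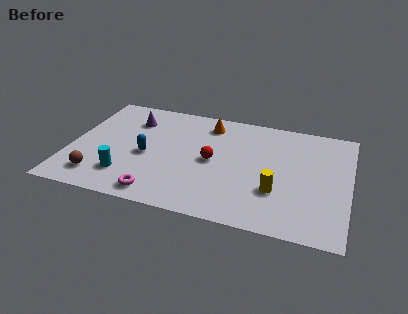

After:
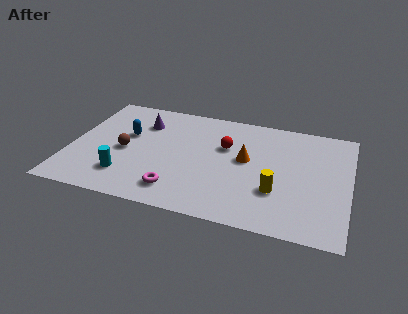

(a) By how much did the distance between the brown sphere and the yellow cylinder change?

-1.0

The distance was about 8.1 in the first image and 7.1 in the second, so they moved 1.0 units closer together.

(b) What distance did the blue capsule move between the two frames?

1.6

The blue capsule was near (3.5, 3.6) before and (2.5, 4.9) after, so it travelled √(1.0² + 1.3²) ≈ 1.6 units.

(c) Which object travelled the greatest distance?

the orange cone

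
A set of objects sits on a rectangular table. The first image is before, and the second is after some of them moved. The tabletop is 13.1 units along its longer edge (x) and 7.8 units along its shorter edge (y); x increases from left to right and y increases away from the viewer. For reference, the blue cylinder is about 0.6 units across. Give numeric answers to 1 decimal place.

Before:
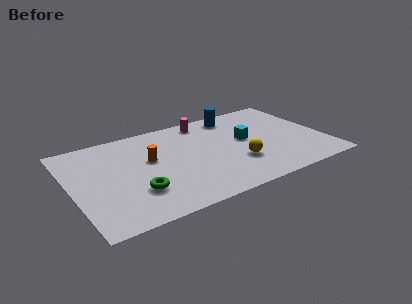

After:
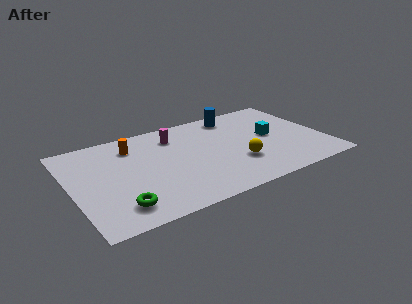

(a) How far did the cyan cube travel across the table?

1.3

From (9.1, 4.3) to (10.4, 4.1), the cyan cube covered √(1.3² + 0.2²) ≈ 1.3 units.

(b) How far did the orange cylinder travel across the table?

1.7

The orange cylinder moved from about (4.1, 4.6) to (3.4, 6.1), a distance of √(0.7² + 1.5²) ≈ 1.7.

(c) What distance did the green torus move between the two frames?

1.3

The green torus was near (3.1, 2.3) before and (2.1, 1.5) after, so it travelled √(1.0² + 0.8²) ≈ 1.3 units.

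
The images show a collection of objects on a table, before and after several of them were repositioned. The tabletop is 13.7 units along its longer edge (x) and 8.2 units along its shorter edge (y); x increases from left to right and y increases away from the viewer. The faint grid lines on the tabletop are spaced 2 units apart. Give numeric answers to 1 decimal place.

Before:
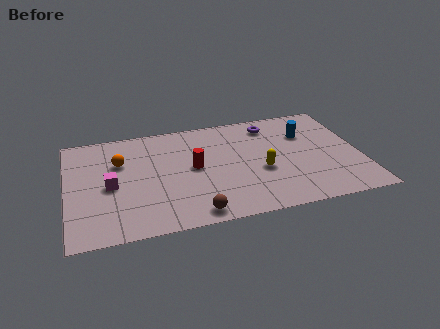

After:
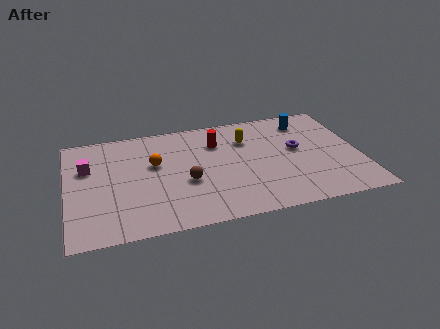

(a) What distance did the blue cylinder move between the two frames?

1.0

From (11.3, 5.7) to (11.4, 6.7), the blue cylinder covered √(0.1² + 1.0²) ≈ 1.0 units.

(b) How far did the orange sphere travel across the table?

1.7

The orange sphere was near (2.5, 5.5) before and (4.1, 5.0) after, so it travelled √(1.6² + 0.5²) ≈ 1.7 units.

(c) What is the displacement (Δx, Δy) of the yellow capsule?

(-0.5, 2.6)

The yellow capsule was at about (9.0, 3.3) and moved to about (8.5, 5.9).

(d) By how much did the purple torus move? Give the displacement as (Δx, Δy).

(1.1, -2.2)

From the two frames, the purple torus sits at roughly (9.7, 6.8) before and (10.8, 4.6) after.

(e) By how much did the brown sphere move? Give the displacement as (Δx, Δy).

(-0.2, 2.4)

From the two frames, the brown sphere sits at roughly (5.7, 0.9) before and (5.5, 3.3) after.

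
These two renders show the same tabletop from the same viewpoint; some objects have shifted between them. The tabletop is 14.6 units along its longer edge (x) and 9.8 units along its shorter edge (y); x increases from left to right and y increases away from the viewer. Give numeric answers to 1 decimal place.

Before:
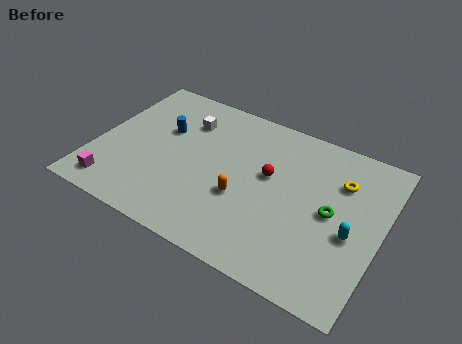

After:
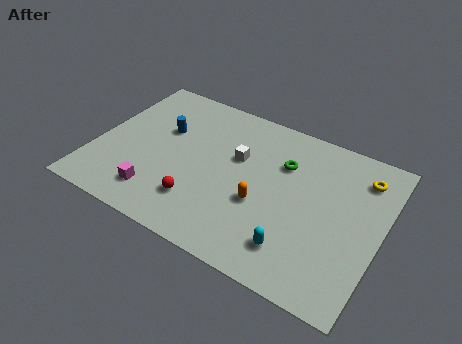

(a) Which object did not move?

the blue cylinder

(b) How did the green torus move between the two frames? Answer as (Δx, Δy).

(-2.7, 1.9)

The green torus started near (12.1, 4.9) and ended near (9.4, 6.8).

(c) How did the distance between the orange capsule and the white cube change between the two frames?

-2.2

Before: roughly 5.0 units apart; after: 2.8. That's 2.2 units closer together.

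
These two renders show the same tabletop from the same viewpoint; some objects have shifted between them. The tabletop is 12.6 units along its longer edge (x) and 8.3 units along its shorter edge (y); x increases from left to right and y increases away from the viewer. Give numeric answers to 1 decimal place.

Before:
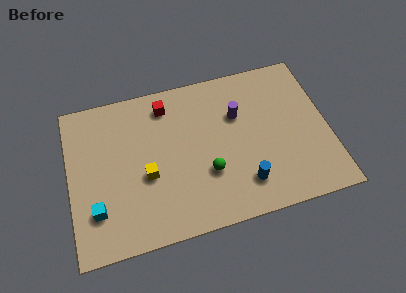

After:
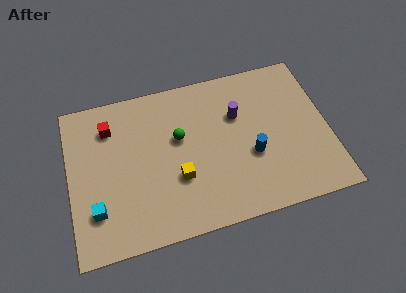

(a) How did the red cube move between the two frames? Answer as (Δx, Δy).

(-2.8, -0.5)

From the two frames, the red cube sits at roughly (4.9, 6.9) before and (2.1, 6.4) after.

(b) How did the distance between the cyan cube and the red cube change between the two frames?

-1.7

Before: roughly 6.0 units apart; after: 4.3. That's 1.7 units closer together.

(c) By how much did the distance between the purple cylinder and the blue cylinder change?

-1.3

They were about 3.7 units apart before and 2.4 after — 1.3 units closer together.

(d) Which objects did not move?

the purple cylinder and the cyan cube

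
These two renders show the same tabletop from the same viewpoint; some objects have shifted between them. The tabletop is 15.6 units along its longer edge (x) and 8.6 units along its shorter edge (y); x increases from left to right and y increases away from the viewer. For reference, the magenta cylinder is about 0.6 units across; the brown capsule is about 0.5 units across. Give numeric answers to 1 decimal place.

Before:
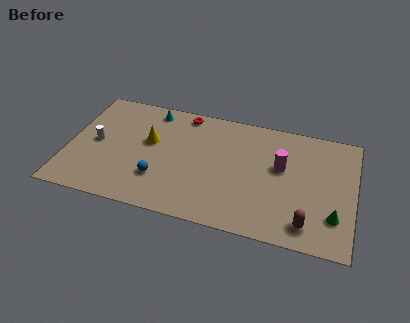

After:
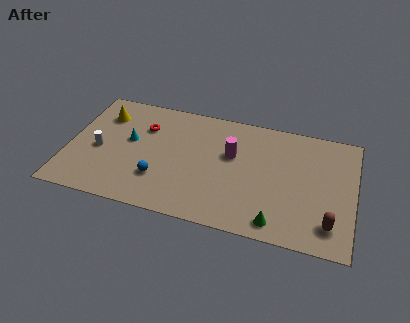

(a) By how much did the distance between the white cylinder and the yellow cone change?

-0.3

They were about 3.0 units apart before and 2.7 after — 0.3 units closer together.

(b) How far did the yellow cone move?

3.0

From (4.4, 5.1) to (1.7, 6.5), the yellow cone covered √(2.7² + 1.4²) ≈ 3.0 units.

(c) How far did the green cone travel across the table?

3.2

From (14.6, 2.3) to (11.6, 1.1), the green cone covered √(3.0² + 1.2²) ≈ 3.2 units.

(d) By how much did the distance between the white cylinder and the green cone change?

-3.0

Before: roughly 13.3 units apart; after: 10.3. That's 3.0 units closer together.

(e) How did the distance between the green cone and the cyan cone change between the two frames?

-2.4

The distance was about 11.5 in the first image and 9.1 in the second, so they moved 2.4 units closer together.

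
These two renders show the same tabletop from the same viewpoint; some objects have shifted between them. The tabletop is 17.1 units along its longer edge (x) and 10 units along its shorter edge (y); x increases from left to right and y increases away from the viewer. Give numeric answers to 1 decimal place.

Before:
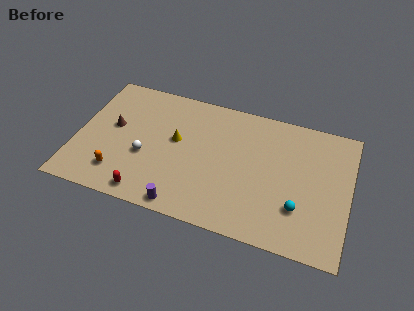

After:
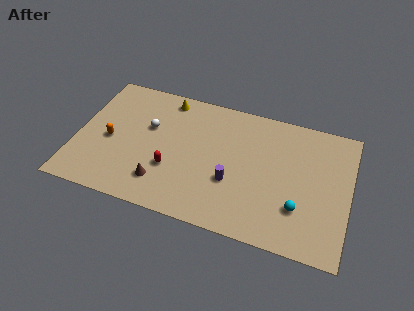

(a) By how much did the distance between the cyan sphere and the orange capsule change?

+0.9

They were about 11.2 units apart before and 12.1 after — 0.9 units further apart.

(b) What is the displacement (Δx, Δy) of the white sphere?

(0.0, 2.3)

The white sphere was at about (4.4, 3.9) and moved to about (4.4, 6.2).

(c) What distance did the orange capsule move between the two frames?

2.5

The orange capsule was near (2.9, 2.1) before and (2.1, 4.5) after, so it travelled √(0.8² + 2.4²) ≈ 2.5 units.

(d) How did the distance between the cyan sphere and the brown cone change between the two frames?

-3.7

They were about 12.2 units apart before and 8.5 after — 3.7 units closer together.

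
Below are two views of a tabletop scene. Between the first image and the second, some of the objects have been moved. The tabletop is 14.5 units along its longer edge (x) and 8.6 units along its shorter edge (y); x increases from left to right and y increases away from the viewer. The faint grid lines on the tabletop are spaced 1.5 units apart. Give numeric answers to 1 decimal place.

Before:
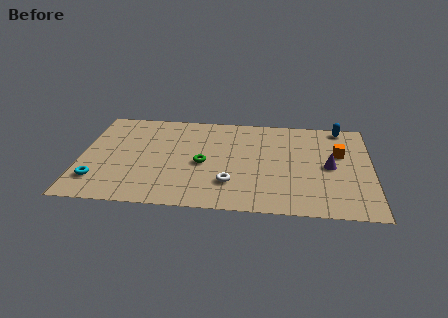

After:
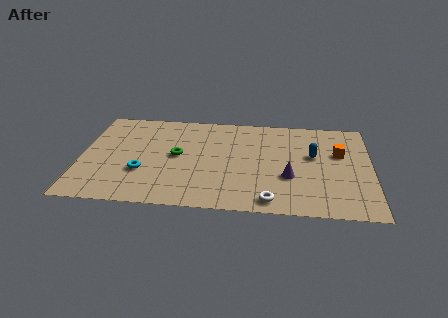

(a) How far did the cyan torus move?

2.4

From (0.9, 2.0) to (3.1, 2.9), the cyan torus covered √(2.2² + 0.9²) ≈ 2.4 units.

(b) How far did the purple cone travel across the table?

2.3

The purple cone moved from about (12.4, 4.2) to (10.4, 3.1), a distance of √(2.0² + 1.1²) ≈ 2.3.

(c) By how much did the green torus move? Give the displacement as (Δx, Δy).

(-1.3, 0.6)

The green torus was at about (6.1, 3.9) and moved to about (4.8, 4.5).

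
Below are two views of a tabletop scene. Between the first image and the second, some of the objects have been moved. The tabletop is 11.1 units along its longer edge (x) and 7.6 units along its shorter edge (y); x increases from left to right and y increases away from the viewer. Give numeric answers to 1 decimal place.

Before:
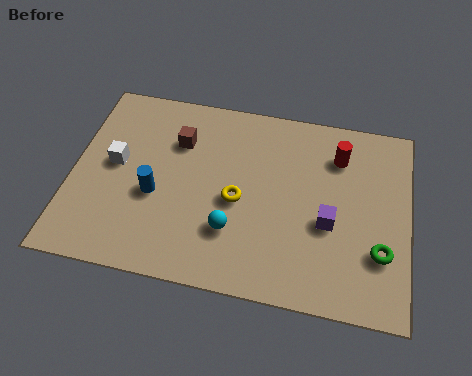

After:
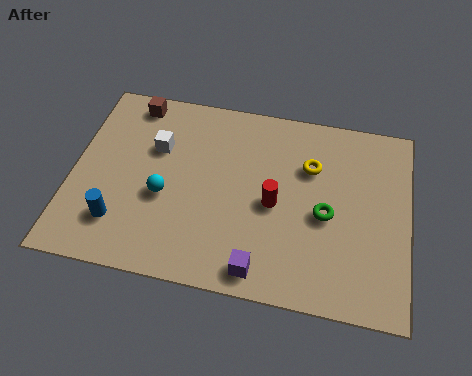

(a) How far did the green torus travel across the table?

2.1

The green torus moved from about (10.2, 2.3) to (8.4, 3.4), a distance of √(1.8² + 1.1²) ≈ 2.1.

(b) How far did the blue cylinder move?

1.7

The blue cylinder moved from about (2.8, 3.1) to (1.7, 1.8), a distance of √(1.1² + 1.3²) ≈ 1.7.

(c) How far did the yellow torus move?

2.9

From (5.5, 3.4) to (7.8, 5.2), the yellow torus covered √(2.3² + 1.8²) ≈ 2.9 units.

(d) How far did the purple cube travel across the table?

3.0

The purple cube moved from about (8.5, 3.1) to (6.4, 0.9), a distance of √(2.1² + 2.2²) ≈ 3.0.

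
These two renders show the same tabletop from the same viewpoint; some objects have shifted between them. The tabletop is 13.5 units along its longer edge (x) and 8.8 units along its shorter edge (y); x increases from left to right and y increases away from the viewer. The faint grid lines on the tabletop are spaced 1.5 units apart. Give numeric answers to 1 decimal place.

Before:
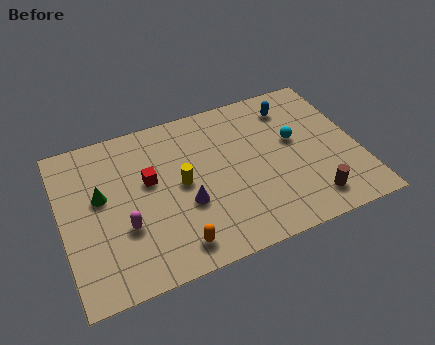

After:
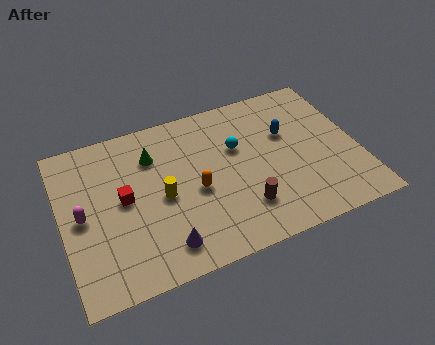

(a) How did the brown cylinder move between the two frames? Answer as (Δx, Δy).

(-3.0, 0.7)

From the two frames, the brown cylinder sits at roughly (11.0, 1.5) before and (8.0, 2.2) after.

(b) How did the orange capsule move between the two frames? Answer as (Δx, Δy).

(1.2, 2.6)

The orange capsule started near (4.8, 1.3) and ended near (6.0, 3.9).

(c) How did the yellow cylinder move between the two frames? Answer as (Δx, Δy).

(-0.9, -0.4)

The yellow cylinder started near (5.4, 4.5) and ended near (4.5, 4.1).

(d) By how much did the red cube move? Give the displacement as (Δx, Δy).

(-1.2, -0.6)

The red cube was at about (4.0, 5.2) and moved to about (2.8, 4.6).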